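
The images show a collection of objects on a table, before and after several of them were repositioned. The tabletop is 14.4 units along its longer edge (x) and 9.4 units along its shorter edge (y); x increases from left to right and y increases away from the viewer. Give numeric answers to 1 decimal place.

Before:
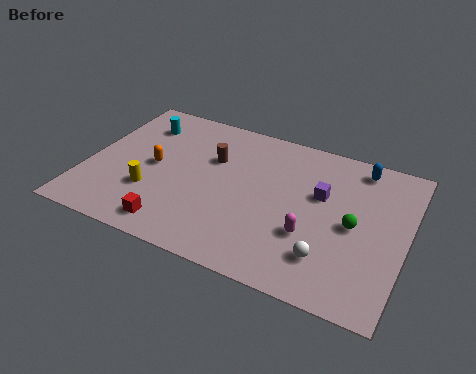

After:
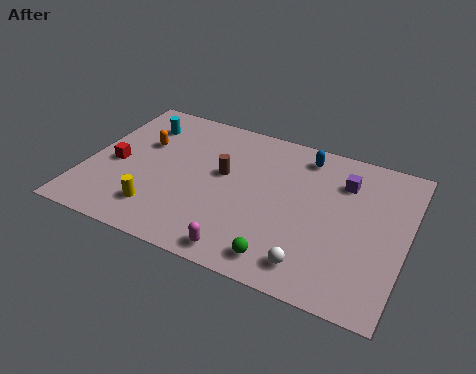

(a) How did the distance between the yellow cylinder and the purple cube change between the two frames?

+1.4

They were about 7.9 units apart before and 9.3 after — 1.4 units further apart.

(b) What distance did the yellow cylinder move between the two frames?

1.1

The yellow cylinder moved from about (3.1, 3.0) to (3.6, 2.0), a distance of √(0.5² + 1.0²) ≈ 1.1.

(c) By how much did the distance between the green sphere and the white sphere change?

-1.2

Before: roughly 2.5 units apart; after: 1.3. That's 1.2 units closer together.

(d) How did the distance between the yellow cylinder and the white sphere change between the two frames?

-1.1

They were about 8.1 units apart before and 7.0 after — 1.1 units closer together.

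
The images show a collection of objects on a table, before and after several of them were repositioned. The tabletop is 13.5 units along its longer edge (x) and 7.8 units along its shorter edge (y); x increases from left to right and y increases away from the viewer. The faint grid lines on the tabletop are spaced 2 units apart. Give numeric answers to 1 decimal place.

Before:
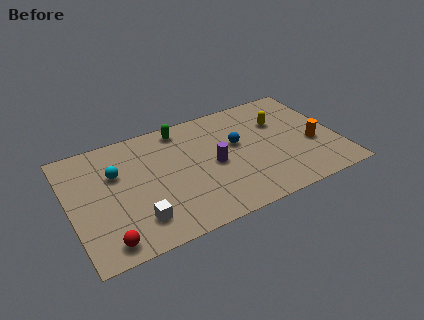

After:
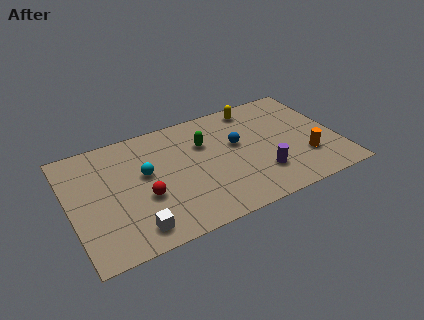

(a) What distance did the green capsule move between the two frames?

1.8

The green capsule moved from about (5.9, 6.8) to (6.9, 5.3), a distance of √(1.0² + 1.5²) ≈ 1.8.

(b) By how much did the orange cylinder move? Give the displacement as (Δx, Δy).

(-0.5, -0.8)

The orange cylinder was at about (12.2, 3.1) and moved to about (11.7, 2.3).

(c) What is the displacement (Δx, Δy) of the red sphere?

(2.1, 2.0)

The red sphere started near (1.5, 1.0) and ended near (3.6, 3.0).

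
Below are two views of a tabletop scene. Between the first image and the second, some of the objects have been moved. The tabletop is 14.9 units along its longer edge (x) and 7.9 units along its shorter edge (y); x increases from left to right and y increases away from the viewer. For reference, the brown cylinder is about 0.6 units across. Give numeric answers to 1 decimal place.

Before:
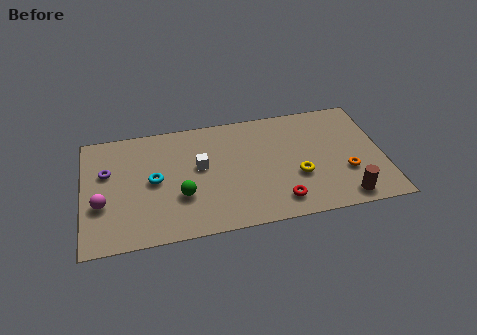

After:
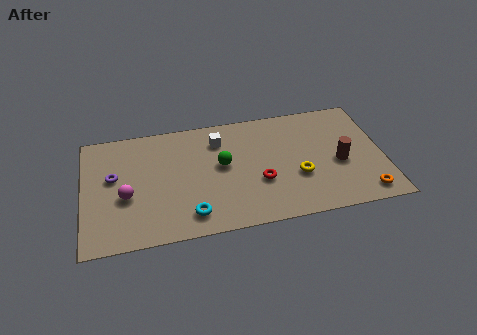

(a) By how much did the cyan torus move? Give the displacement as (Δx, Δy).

(1.7, -2.6)

The cyan torus was at about (3.5, 4.0) and moved to about (5.2, 1.4).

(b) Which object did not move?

the yellow torus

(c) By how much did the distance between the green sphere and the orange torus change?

-0.6

The distance was about 8.2 in the first image and 7.6 in the second, so they moved 0.6 units closer together.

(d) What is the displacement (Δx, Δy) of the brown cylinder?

(-0.1, 2.4)

The brown cylinder was at about (12.8, 1.0) and moved to about (12.7, 3.4).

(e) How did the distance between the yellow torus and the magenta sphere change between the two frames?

-1.2

They were about 9.7 units apart before and 8.5 after — 1.2 units closer together.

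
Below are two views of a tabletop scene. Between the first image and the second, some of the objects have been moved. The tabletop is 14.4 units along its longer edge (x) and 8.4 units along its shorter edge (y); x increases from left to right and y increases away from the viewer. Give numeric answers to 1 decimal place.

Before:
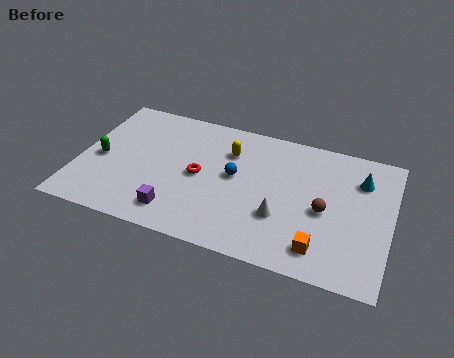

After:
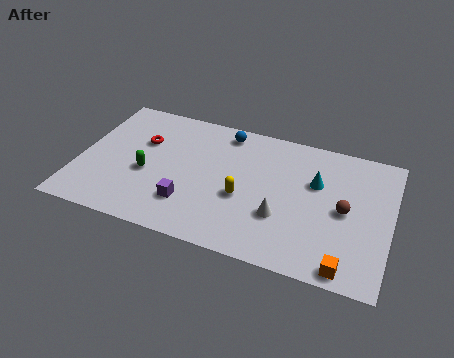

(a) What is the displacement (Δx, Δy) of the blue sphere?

(-0.7, 2.7)

The blue sphere was at about (7.2, 4.6) and moved to about (6.5, 7.3).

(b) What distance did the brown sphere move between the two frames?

0.9

From (11.4, 3.8) to (12.3, 4.1), the brown sphere covered √(0.9² + 0.3²) ≈ 0.9 units.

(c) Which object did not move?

the white cone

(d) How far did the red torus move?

3.1

From (5.6, 4.1) to (2.8, 5.5), the red torus covered √(2.8² + 1.4²) ≈ 3.1 units.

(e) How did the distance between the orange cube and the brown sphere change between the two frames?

+1.0

They were about 2.3 units apart before and 3.3 after — 1.0 units further apart.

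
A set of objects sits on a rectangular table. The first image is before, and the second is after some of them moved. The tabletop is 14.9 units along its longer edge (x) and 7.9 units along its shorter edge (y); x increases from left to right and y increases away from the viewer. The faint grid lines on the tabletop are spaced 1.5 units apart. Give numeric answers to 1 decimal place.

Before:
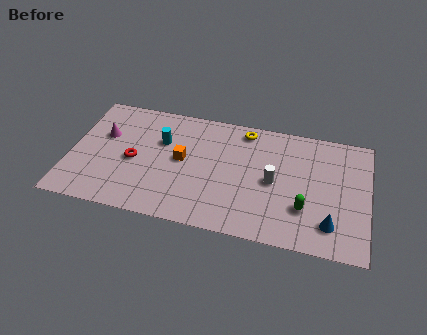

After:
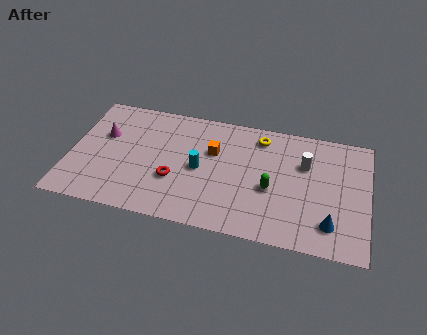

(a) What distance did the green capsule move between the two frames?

1.9

The green capsule moved from about (11.8, 2.4) to (10.1, 3.3), a distance of √(1.7² + 0.9²) ≈ 1.9.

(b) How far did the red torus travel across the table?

2.2

The red torus moved from about (3.2, 3.6) to (5.3, 2.8), a distance of √(2.1² + 0.8²) ≈ 2.2.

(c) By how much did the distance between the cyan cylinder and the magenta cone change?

+2.1

The distance was about 2.9 in the first image and 5.0 in the second, so they moved 2.1 units further apart.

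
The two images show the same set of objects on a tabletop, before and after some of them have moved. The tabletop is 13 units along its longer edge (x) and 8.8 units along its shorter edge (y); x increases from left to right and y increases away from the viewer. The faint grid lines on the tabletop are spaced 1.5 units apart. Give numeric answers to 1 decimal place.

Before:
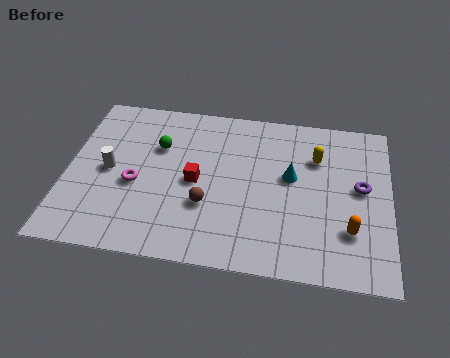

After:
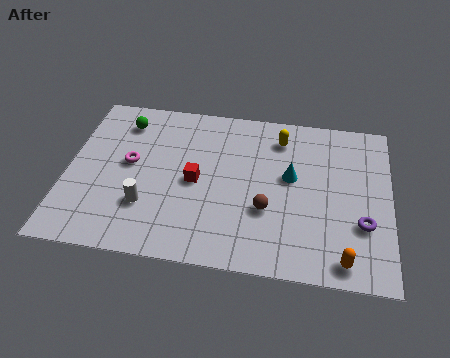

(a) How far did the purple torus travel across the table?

1.9

The purple torus was near (11.8, 4.8) before and (11.9, 2.9) after, so it travelled √(0.1² + 1.9²) ≈ 1.9 units.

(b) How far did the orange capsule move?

1.5

The orange capsule was near (11.4, 2.5) before and (11.2, 1.0) after, so it travelled √(0.2² + 1.5²) ≈ 1.5 units.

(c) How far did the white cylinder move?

2.3

The white cylinder moved from about (1.7, 4.3) to (3.3, 2.6), a distance of √(1.6² + 1.7²) ≈ 2.3.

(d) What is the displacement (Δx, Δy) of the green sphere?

(-1.5, 1.2)

The green sphere started near (3.6, 5.9) and ended near (2.1, 7.1).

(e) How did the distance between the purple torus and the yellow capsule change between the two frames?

+3.1

Before: roughly 2.3 units apart; after: 5.4. That's 3.1 units further apart.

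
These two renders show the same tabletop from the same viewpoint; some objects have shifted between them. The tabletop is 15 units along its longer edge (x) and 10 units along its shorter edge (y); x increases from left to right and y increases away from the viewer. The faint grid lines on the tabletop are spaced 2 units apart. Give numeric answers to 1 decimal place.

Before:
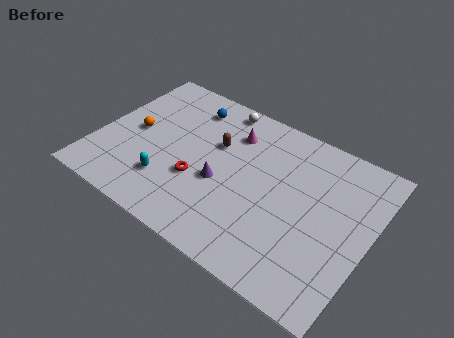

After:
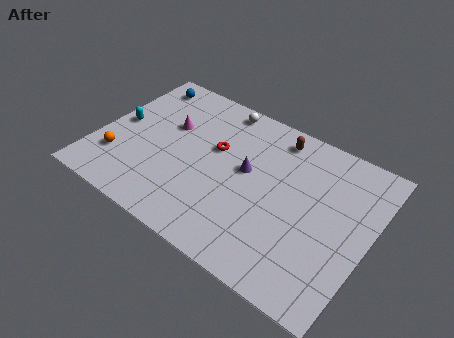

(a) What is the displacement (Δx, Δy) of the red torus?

(0.5, 2.5)

From the two frames, the red torus sits at roughly (5.8, 3.6) before and (6.3, 6.1) after.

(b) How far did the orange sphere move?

2.4

The orange sphere was near (1.9, 5.0) before and (1.4, 2.7) after, so it travelled √(0.5² + 2.3²) ≈ 2.4 units.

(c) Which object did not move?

the white sphere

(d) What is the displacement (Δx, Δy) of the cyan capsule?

(-3.3, 2.5)

The cyan capsule started near (4.3, 2.6) and ended near (1.0, 5.1).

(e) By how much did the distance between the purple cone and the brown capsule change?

+0.8

The distance was about 2.4 in the first image and 3.2 in the second, so they moved 0.8 units further apart.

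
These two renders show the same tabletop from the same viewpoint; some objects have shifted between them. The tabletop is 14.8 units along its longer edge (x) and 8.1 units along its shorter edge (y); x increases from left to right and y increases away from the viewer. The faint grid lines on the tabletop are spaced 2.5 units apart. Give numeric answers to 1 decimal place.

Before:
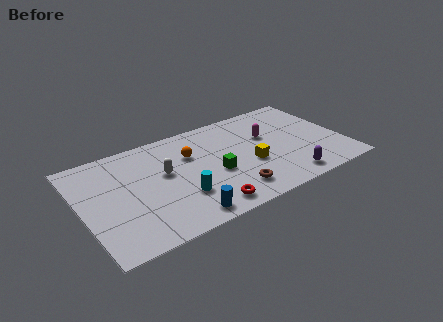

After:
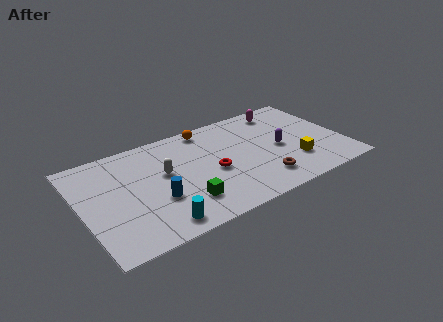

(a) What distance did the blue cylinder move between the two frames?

2.2

The blue cylinder was near (5.2, 1.0) before and (4.0, 2.9) after, so it travelled √(1.2² + 1.9²) ≈ 2.2 units.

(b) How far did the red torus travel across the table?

2.6

The red torus moved from about (6.5, 1.1) to (7.3, 3.6), a distance of √(0.8² + 2.5²) ≈ 2.6.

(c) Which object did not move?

the white capsule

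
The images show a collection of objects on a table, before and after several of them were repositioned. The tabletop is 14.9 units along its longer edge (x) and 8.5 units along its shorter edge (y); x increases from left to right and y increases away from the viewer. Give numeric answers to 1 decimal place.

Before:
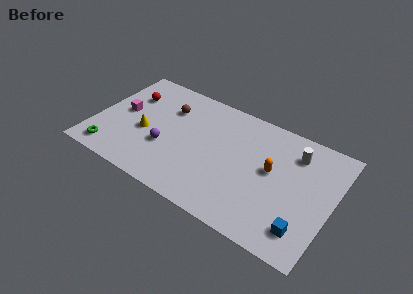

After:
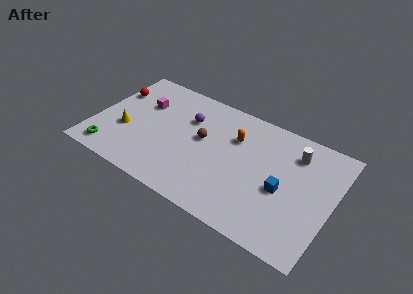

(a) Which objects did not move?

the green torus and the white cylinder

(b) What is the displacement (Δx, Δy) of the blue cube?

(-1.6, 2.0)

The blue cube was at about (13.5, 1.7) and moved to about (11.9, 3.7).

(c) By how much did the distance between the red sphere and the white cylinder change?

+1.0

The distance was about 10.5 in the first image and 11.5 in the second, so they moved 1.0 units further apart.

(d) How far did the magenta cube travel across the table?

1.6

From (1.6, 4.5) to (2.7, 5.7), the magenta cube covered √(1.1² + 1.2²) ≈ 1.6 units.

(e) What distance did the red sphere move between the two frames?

1.0

From (1.8, 6.0) to (0.8, 5.9), the red sphere covered √(1.0² + 0.1²) ≈ 1.0 units.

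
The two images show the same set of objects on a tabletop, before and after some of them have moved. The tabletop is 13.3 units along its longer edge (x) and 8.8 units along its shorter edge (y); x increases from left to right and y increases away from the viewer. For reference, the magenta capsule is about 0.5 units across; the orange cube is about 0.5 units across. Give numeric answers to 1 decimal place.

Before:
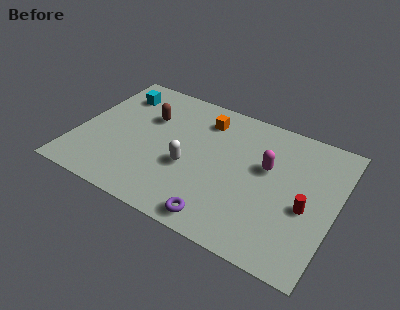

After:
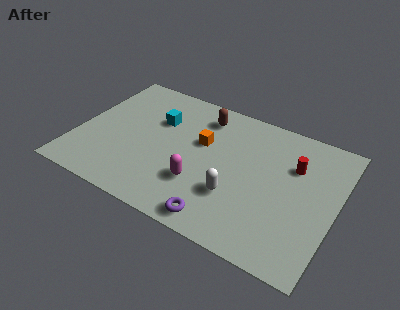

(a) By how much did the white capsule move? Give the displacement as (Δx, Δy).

(2.5, -0.7)

From the two frames, the white capsule sits at roughly (5.9, 3.5) before and (8.4, 2.8) after.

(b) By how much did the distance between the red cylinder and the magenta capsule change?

+2.8

Before: roughly 2.7 units apart; after: 5.5. That's 2.8 units further apart.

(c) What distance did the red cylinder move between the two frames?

2.5

The red cylinder moved from about (11.9, 3.7) to (11.0, 6.0), a distance of √(0.9² + 2.3²) ≈ 2.5.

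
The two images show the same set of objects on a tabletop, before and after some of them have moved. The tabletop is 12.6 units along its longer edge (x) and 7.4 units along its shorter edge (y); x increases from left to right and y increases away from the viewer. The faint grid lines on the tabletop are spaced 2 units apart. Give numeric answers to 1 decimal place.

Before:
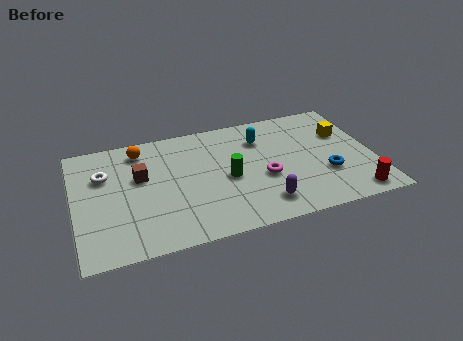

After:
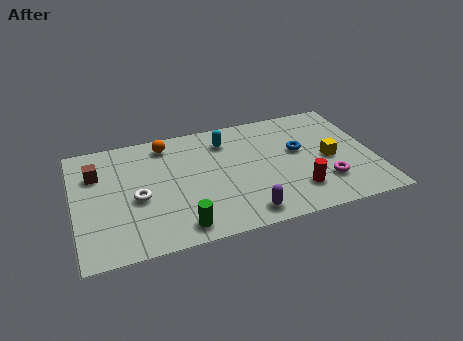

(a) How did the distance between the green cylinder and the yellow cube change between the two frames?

+1.6

They were about 5.3 units apart before and 6.9 after — 1.6 units further apart.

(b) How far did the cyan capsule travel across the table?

1.5

The cyan capsule was near (8.0, 5.5) before and (6.5, 5.8) after, so it travelled √(1.5² + 0.3²) ≈ 1.5 units.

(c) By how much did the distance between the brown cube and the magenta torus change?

+4.6

Before: roughly 5.3 units apart; after: 9.9. That's 4.6 units further apart.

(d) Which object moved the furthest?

the green cylinder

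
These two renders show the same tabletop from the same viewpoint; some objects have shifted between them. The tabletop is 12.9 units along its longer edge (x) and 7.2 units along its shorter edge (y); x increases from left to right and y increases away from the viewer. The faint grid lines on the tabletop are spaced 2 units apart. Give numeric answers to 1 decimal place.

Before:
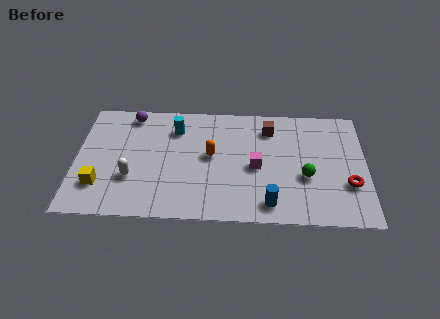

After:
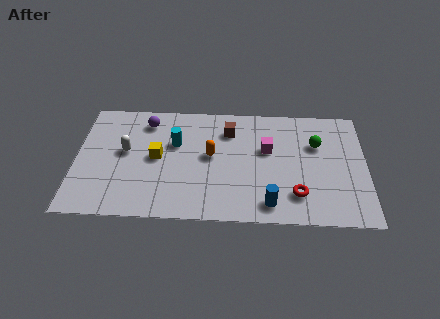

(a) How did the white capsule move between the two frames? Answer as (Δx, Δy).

(-0.3, 1.6)

The white capsule started near (2.5, 2.4) and ended near (2.2, 4.0).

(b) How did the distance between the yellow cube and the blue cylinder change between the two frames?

-1.9

They were about 7.5 units apart before and 5.6 after — 1.9 units closer together.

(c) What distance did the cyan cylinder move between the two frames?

0.9

The cyan cylinder moved from about (4.4, 5.5) to (4.4, 4.6), a distance of √(0.0² + 0.9²) ≈ 0.9.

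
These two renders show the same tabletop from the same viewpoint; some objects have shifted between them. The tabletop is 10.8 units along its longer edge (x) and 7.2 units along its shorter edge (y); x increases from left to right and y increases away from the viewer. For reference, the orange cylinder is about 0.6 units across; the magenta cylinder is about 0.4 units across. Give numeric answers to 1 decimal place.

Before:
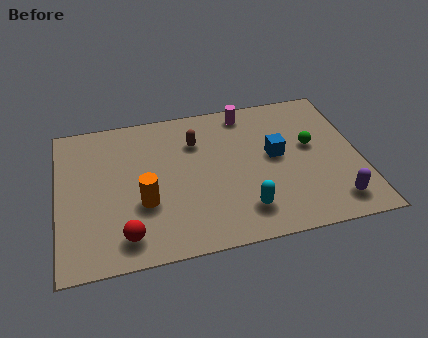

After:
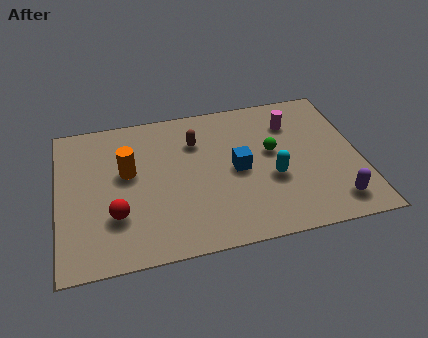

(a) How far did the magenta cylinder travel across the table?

1.8

The magenta cylinder was near (6.9, 6.3) before and (8.5, 5.4) after, so it travelled √(1.6² + 0.9²) ≈ 1.8 units.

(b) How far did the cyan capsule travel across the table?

1.7

From (6.5, 1.5) to (7.6, 2.8), the cyan capsule covered √(1.1² + 1.3²) ≈ 1.7 units.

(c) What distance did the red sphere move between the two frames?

1.0

From (2.3, 1.2) to (2.0, 2.2), the red sphere covered √(0.3² + 1.0²) ≈ 1.0 units.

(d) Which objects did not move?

the purple capsule and the brown capsule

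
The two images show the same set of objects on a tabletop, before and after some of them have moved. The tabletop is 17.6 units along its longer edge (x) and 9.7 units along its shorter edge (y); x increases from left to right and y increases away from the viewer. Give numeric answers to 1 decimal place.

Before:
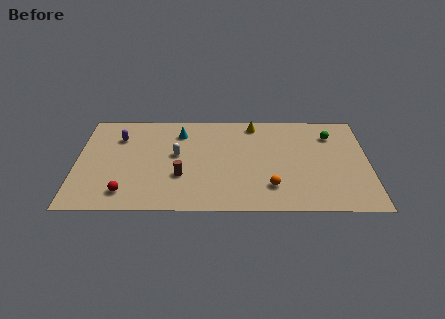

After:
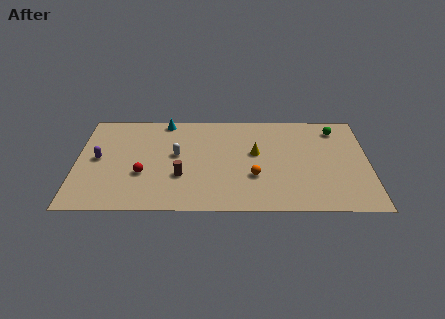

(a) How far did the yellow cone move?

2.9

From (10.7, 8.5) to (10.8, 5.6), the yellow cone covered √(0.1² + 2.9²) ≈ 2.9 units.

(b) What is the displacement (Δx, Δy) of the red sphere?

(1.0, 1.8)

The red sphere was at about (3.0, 1.7) and moved to about (4.0, 3.5).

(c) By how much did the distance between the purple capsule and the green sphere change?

+1.8

Before: roughly 12.9 units apart; after: 14.7. That's 1.8 units further apart.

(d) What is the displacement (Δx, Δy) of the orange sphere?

(-1.0, 1.0)

The orange sphere was at about (11.7, 2.3) and moved to about (10.7, 3.3).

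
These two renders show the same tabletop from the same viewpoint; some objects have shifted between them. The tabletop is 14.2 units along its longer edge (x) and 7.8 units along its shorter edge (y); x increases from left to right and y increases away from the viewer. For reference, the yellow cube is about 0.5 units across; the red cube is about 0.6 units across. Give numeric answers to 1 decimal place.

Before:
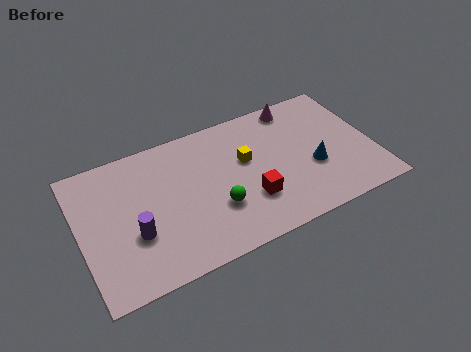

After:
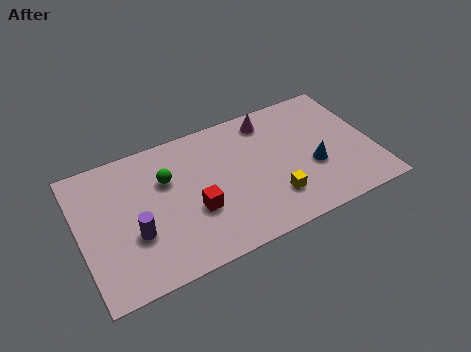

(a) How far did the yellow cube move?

2.9

The yellow cube was near (8.1, 4.7) before and (9.1, 2.0) after, so it travelled √(1.0² + 2.7²) ≈ 2.9 units.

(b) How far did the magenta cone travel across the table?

1.4

The magenta cone moved from about (10.9, 6.9) to (9.5, 6.6), a distance of √(1.4² + 0.3²) ≈ 1.4.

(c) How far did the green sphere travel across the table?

3.3

The green sphere was near (6.4, 2.6) before and (4.3, 5.2) after, so it travelled √(2.1² + 2.6²) ≈ 3.3 units.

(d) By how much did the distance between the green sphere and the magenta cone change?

-0.8

They were about 6.2 units apart before and 5.4 after — 0.8 units closer together.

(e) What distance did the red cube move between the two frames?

2.6

The red cube moved from about (8.0, 2.4) to (5.4, 2.9), a distance of √(2.6² + 0.5²) ≈ 2.6.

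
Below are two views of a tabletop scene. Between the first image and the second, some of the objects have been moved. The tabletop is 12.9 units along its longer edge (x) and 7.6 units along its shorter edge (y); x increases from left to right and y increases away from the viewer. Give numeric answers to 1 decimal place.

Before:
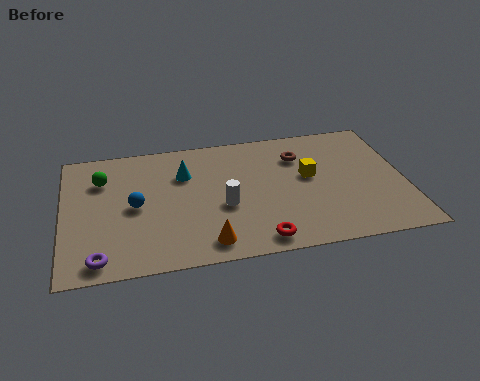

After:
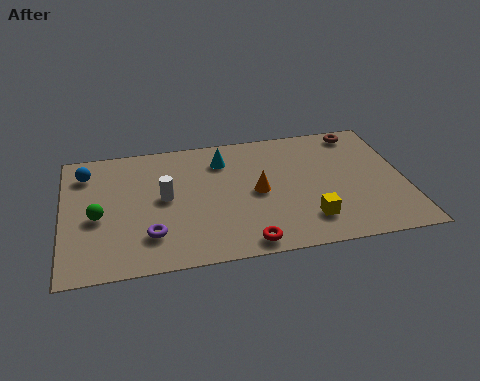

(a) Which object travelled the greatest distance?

the orange cone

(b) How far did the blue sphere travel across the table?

2.9

The blue sphere was near (2.7, 3.7) before and (0.9, 6.0) after, so it travelled √(1.8² + 2.3²) ≈ 2.9 units.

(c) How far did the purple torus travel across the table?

2.1

The purple torus moved from about (1.3, 0.9) to (3.2, 1.9), a distance of √(1.9² + 1.0²) ≈ 2.1.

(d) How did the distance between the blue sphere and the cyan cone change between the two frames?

+2.7

The distance was about 2.5 in the first image and 5.2 in the second, so they moved 2.7 units further apart.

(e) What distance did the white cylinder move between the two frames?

2.4

The white cylinder moved from about (6.0, 3.1) to (3.8, 4.0), a distance of √(2.2² + 0.9²) ≈ 2.4.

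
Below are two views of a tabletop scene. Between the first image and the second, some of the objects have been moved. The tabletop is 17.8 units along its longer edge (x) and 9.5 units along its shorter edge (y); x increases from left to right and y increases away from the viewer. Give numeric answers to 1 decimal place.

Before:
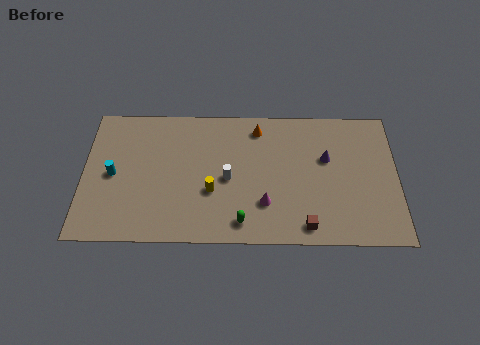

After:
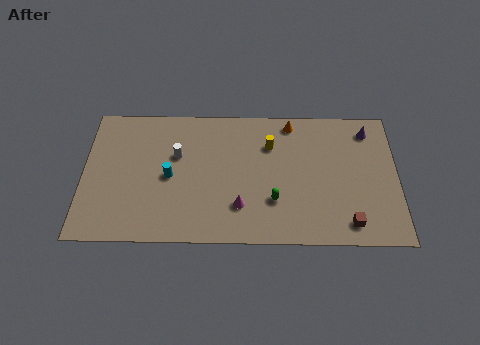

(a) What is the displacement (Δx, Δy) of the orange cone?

(1.9, 0.4)

The orange cone was at about (9.9, 8.0) and moved to about (11.8, 8.4).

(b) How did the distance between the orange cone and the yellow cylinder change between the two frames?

-3.2

Before: roughly 5.2 units apart; after: 2.0. That's 3.2 units closer together.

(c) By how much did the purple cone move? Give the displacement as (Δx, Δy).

(2.4, 2.0)

The purple cone started near (13.8, 5.9) and ended near (16.2, 7.9).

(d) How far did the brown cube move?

2.4

From (12.6, 1.2) to (15.0, 1.4), the brown cube covered √(2.4² + 0.2²) ≈ 2.4 units.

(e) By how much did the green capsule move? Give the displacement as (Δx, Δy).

(1.8, 1.5)

The green capsule started near (9.0, 1.4) and ended near (10.8, 2.9).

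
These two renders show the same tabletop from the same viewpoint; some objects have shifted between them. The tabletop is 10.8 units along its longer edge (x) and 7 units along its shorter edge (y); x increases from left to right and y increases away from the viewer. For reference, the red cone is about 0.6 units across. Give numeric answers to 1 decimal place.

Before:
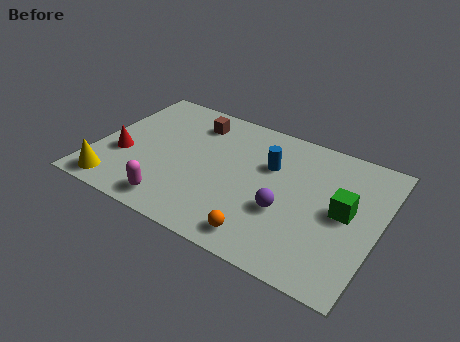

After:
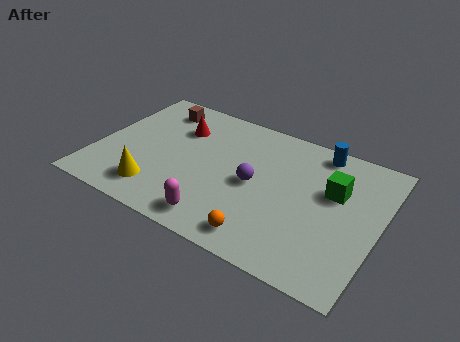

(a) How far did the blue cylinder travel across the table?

2.3

The blue cylinder was near (6.5, 4.6) before and (8.2, 6.2) after, so it travelled √(1.7² + 1.6²) ≈ 2.3 units.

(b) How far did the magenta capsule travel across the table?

1.7

From (3.4, 1.0) to (5.1, 1.0), the magenta capsule covered √(1.7² + 0.0²) ≈ 1.7 units.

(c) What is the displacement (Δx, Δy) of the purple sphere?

(-1.3, 0.8)

The purple sphere started near (7.4, 2.6) and ended near (6.1, 3.4).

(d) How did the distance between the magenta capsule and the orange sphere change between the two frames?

-1.7

The distance was about 3.4 in the first image and 1.7 in the second, so they moved 1.7 units closer together.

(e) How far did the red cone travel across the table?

3.0

From (1.1, 2.6) to (2.9, 5.0), the red cone covered √(1.8² + 2.4²) ≈ 3.0 units.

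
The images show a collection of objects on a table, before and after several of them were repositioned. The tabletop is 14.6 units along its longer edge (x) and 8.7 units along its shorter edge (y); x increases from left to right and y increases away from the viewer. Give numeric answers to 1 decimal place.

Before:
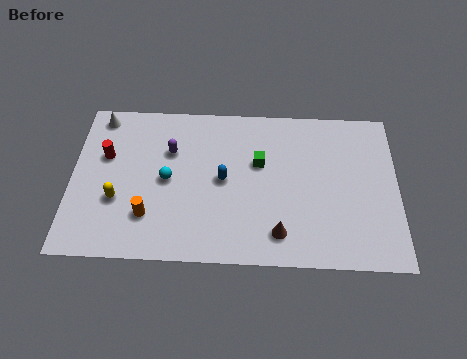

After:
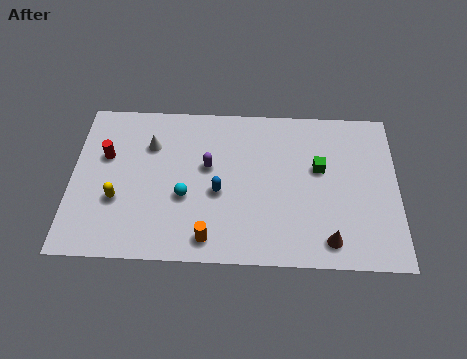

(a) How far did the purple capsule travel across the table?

1.9

The purple capsule was near (4.4, 5.9) before and (6.1, 5.1) after, so it travelled √(1.7² + 0.8²) ≈ 1.9 units.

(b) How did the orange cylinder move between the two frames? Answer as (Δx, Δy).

(2.7, -1.1)

The orange cylinder started near (3.5, 2.3) and ended near (6.2, 1.2).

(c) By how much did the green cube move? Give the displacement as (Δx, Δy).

(2.7, -0.2)

The green cube was at about (8.4, 5.4) and moved to about (11.1, 5.2).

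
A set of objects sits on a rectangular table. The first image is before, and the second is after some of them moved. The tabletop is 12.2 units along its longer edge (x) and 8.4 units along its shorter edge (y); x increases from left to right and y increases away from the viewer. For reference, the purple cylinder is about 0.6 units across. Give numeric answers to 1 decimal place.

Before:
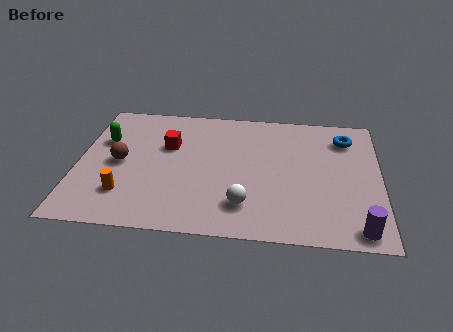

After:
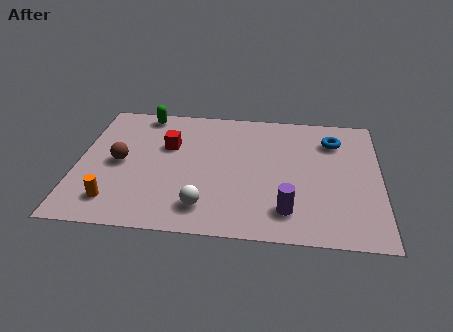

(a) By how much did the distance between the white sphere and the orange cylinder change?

-1.2

They were about 4.8 units apart before and 3.6 after — 1.2 units closer together.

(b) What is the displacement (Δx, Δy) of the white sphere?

(-1.6, -0.3)

The white sphere started near (6.8, 1.9) and ended near (5.2, 1.6).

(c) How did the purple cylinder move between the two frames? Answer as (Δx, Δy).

(-2.8, 0.8)

From the two frames, the purple cylinder sits at roughly (11.3, 0.9) before and (8.5, 1.7) after.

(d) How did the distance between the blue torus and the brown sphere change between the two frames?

-0.5

They were about 9.4 units apart before and 8.9 after — 0.5 units closer together.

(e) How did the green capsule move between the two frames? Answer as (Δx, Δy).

(1.5, 2.0)

From the two frames, the green capsule sits at roughly (1.0, 5.5) before and (2.5, 7.5) after.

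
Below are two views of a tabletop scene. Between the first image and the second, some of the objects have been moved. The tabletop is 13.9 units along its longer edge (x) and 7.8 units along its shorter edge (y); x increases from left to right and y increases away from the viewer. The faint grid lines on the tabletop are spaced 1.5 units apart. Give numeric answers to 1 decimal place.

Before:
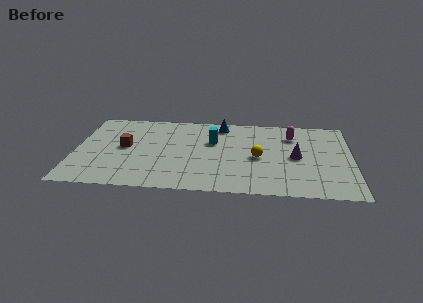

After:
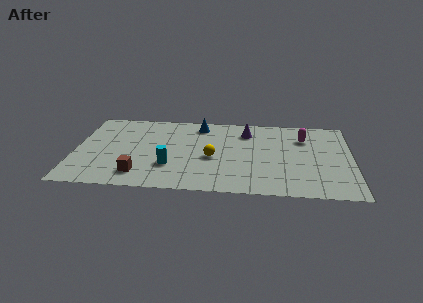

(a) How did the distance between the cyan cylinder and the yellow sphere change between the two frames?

-0.4

The distance was about 2.7 in the first image and 2.3 in the second, so they moved 0.4 units closer together.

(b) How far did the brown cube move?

2.7

From (2.5, 4.1) to (3.3, 1.5), the brown cube covered √(0.8² + 2.6²) ≈ 2.7 units.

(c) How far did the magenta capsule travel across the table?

0.6

From (10.9, 5.9) to (11.5, 5.7), the magenta capsule covered √(0.6² + 0.2²) ≈ 0.6 units.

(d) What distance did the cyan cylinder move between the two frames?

3.3

The cyan cylinder was near (6.9, 5.0) before and (4.8, 2.4) after, so it travelled √(2.1² + 2.6²) ≈ 3.3 units.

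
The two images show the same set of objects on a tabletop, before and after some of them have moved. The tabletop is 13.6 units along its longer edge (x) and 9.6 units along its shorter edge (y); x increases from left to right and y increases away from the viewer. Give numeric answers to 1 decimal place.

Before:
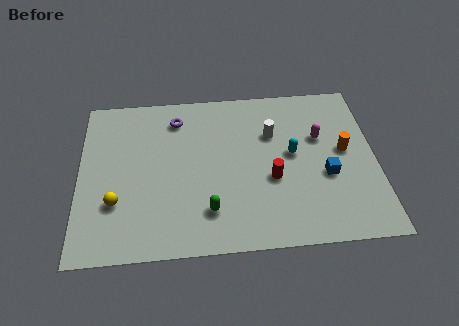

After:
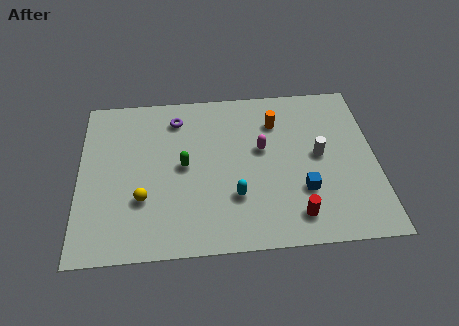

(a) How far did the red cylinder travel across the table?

2.4

From (8.8, 3.8) to (9.8, 1.6), the red cylinder covered √(1.0² + 2.2²) ≈ 2.4 units.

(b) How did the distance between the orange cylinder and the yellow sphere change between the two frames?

-3.3

They were about 10.7 units apart before and 7.4 after — 3.3 units closer together.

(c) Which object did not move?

the purple torus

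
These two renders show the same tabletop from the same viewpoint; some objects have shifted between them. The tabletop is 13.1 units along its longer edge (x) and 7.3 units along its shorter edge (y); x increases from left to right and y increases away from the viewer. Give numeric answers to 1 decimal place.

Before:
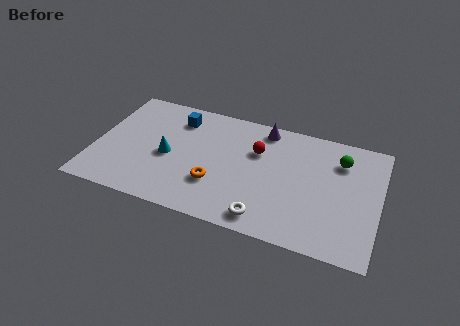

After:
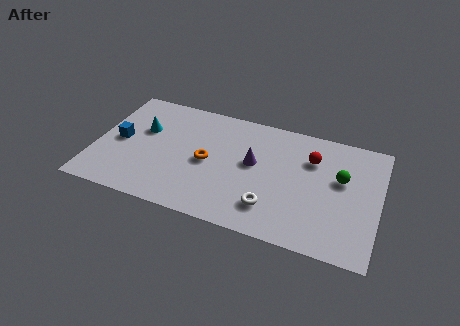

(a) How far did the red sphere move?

2.5

The red sphere moved from about (7.4, 4.9) to (9.9, 5.2), a distance of √(2.5² + 0.3²) ≈ 2.5.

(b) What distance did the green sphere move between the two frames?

1.1

From (11.2, 5.5) to (11.3, 4.4), the green sphere covered √(0.1² + 1.1²) ≈ 1.1 units.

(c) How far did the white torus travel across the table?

0.7

From (8.1, 1.0) to (8.3, 1.7), the white torus covered √(0.2² + 0.7²) ≈ 0.7 units.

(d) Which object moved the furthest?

the blue cube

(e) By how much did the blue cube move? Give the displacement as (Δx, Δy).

(-2.5, -2.2)

The blue cube was at about (3.6, 5.8) and moved to about (1.1, 3.6).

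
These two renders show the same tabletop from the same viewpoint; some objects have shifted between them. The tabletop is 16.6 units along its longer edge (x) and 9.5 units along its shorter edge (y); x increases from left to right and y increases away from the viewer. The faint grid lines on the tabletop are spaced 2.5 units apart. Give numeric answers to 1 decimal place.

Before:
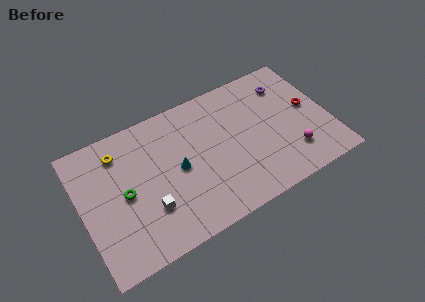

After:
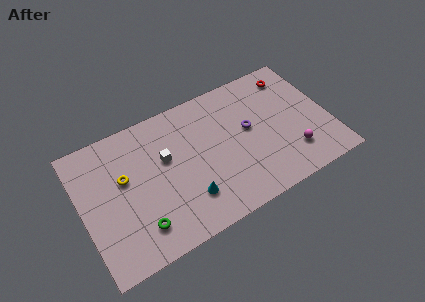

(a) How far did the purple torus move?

3.6

The purple torus moved from about (14.2, 7.4) to (11.3, 5.3), a distance of √(2.9² + 2.1²) ≈ 3.6.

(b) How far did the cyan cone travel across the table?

2.3

From (6.4, 4.7) to (6.7, 2.4), the cyan cone covered √(0.3² + 2.3²) ≈ 2.3 units.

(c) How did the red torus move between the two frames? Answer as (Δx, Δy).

(-0.7, 2.8)

The red torus was at about (15.4, 5.1) and moved to about (14.7, 7.9).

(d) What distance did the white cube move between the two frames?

3.3

From (4.2, 2.9) to (5.7, 5.8), the white cube covered √(1.5² + 2.9²) ≈ 3.3 units.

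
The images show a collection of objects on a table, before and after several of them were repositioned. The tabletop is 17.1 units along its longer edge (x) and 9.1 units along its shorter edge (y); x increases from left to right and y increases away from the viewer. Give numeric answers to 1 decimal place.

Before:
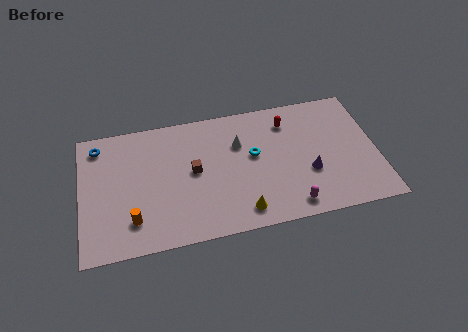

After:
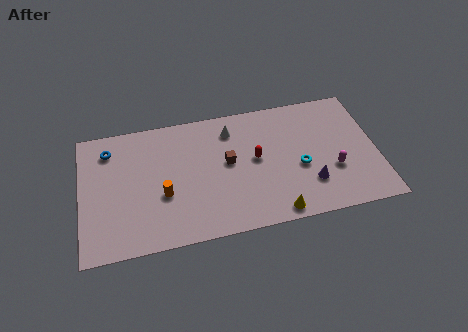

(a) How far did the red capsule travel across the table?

3.0

The red capsule was near (12.1, 7.2) before and (10.1, 4.9) after, so it travelled √(2.0² + 2.3²) ≈ 3.0 units.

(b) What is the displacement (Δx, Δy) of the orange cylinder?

(1.8, 1.4)

The orange cylinder started near (2.9, 2.1) and ended near (4.7, 3.5).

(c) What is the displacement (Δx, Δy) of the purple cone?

(0.0, -0.8)

The purple cone was at about (13.1, 3.3) and moved to about (13.1, 2.5).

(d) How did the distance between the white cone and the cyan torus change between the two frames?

+3.9

They were about 1.3 units apart before and 5.2 after — 3.9 units further apart.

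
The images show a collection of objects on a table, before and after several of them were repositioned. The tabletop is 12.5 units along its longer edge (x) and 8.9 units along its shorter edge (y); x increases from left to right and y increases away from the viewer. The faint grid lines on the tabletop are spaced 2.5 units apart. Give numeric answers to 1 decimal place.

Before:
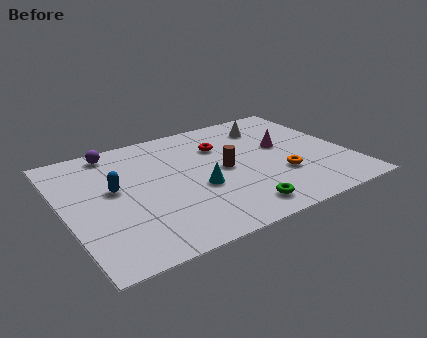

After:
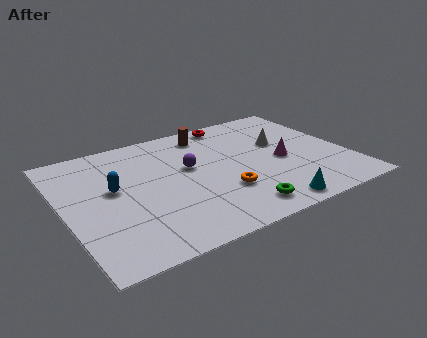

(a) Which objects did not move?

the blue capsule and the green torus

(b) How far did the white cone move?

1.6

From (9.5, 7.0) to (9.8, 5.4), the white cone covered √(0.3² + 1.6²) ≈ 1.6 units.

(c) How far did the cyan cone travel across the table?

3.7

The cyan cone was near (5.7, 3.5) before and (8.4, 0.9) after, so it travelled √(2.7² + 2.6²) ≈ 3.7 units.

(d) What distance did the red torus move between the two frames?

1.9

From (7.2, 6.3) to (8.0, 8.0), the red torus covered √(0.8² + 1.7²) ≈ 1.9 units.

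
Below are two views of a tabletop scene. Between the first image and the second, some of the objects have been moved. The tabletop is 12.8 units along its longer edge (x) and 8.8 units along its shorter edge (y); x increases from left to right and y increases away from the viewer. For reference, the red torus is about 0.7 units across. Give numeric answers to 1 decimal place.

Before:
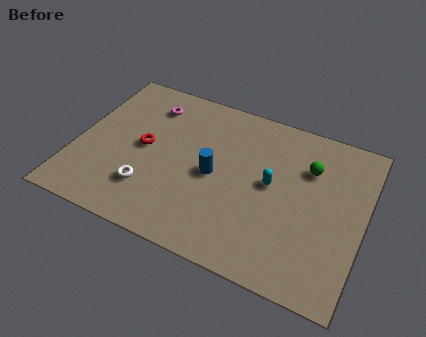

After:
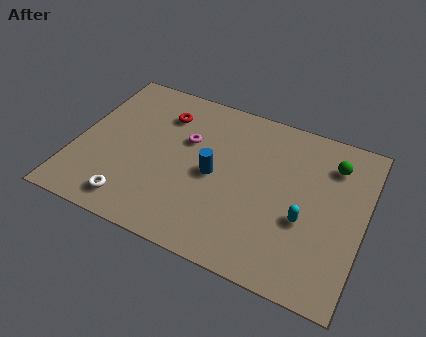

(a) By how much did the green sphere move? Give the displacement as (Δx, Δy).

(1.0, 0.6)

The green sphere was at about (10.2, 6.2) and moved to about (11.2, 6.8).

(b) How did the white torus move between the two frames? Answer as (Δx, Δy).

(-0.6, -1.0)

From the two frames, the white torus sits at roughly (3.5, 2.3) before and (2.9, 1.3) after.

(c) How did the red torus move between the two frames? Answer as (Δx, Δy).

(0.6, 2.2)

The red torus was at about (3.0, 4.5) and moved to about (3.6, 6.7).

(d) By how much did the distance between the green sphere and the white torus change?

+2.2

Before: roughly 7.8 units apart; after: 10.0. That's 2.2 units further apart.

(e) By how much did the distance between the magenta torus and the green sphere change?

-0.8

They were about 7.3 units apart before and 6.5 after — 0.8 units closer together.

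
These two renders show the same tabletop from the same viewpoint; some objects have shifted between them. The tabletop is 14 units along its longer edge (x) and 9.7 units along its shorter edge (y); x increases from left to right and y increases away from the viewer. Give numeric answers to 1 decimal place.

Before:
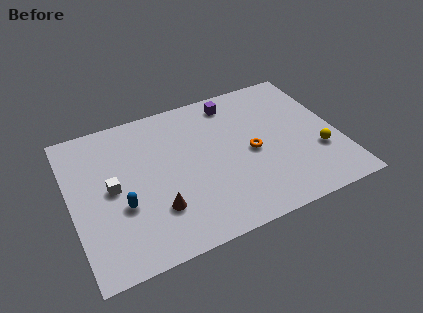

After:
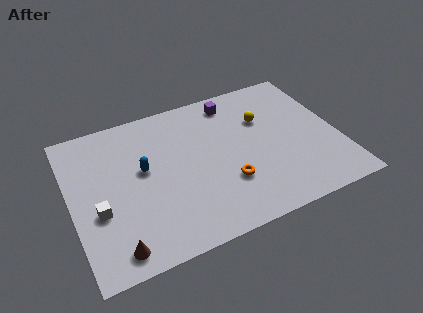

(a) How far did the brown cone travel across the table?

2.7

The brown cone was near (4.2, 2.7) before and (1.9, 1.2) after, so it travelled √(2.3² + 1.5²) ≈ 2.7 units.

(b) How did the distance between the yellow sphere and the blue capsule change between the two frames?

-3.7

The distance was about 10.3 in the first image and 6.6 in the second, so they moved 3.7 units closer together.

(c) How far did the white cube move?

1.4

From (2.1, 4.9) to (1.3, 3.7), the white cube covered √(0.8² + 1.2²) ≈ 1.4 units.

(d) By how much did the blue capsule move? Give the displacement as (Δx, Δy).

(1.3, 1.9)

From the two frames, the blue capsule sits at roughly (2.5, 3.6) before and (3.8, 5.5) after.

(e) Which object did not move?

the purple cube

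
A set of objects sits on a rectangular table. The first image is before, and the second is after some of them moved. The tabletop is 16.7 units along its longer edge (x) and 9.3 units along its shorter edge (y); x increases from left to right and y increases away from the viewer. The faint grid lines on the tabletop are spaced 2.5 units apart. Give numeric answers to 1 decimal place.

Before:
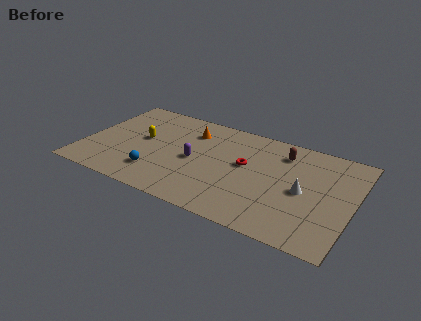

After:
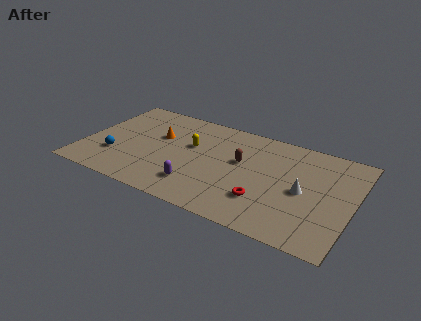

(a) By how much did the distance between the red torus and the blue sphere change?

+3.3

They were about 6.1 units apart before and 9.4 after — 3.3 units further apart.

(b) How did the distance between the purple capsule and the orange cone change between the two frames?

+2.0

Before: roughly 2.8 units apart; after: 4.8. That's 2.0 units further apart.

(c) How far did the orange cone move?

2.3

The orange cone moved from about (6.3, 7.1) to (4.4, 5.8), a distance of √(1.9² + 1.3²) ≈ 2.3.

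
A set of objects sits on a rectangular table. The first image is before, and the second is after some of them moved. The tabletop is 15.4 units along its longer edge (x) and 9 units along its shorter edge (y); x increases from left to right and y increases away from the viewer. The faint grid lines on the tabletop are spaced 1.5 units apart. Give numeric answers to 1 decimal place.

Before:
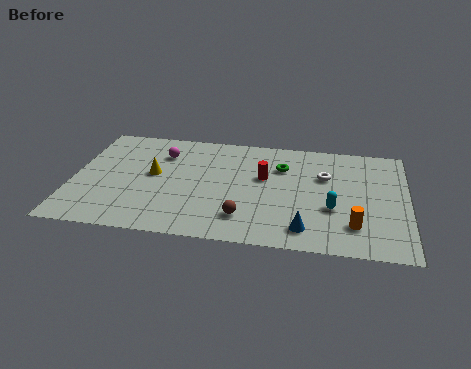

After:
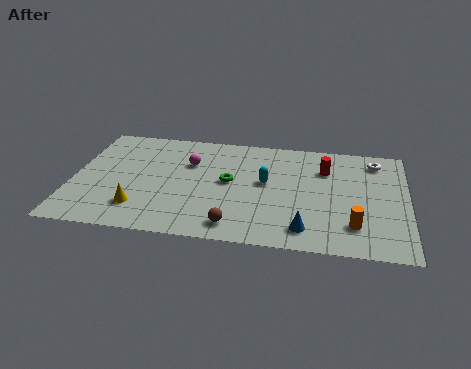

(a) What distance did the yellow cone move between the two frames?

2.8

From (3.7, 4.9) to (3.2, 2.1), the yellow cone covered √(0.5² + 2.8²) ≈ 2.8 units.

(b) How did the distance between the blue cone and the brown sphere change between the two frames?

+0.4

The distance was about 2.8 in the first image and 3.2 in the second, so they moved 0.4 units further apart.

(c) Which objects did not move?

the blue cone and the orange cylinder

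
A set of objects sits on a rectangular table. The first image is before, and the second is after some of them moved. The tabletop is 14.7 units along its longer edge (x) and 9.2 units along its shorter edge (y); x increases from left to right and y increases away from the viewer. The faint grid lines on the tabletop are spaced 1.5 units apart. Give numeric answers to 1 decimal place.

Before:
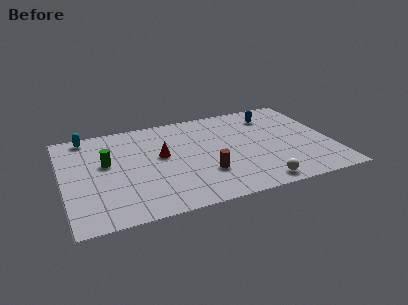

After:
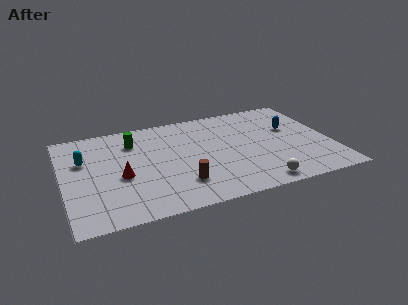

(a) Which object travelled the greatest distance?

the red cone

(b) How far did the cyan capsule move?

2.3

The cyan capsule moved from about (1.5, 8.3) to (1.2, 6.0), a distance of √(0.3² + 2.3²) ≈ 2.3.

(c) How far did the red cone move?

2.6

The red cone moved from about (5.4, 5.2) to (3.1, 3.9), a distance of √(2.3² + 1.3²) ≈ 2.6.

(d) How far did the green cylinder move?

2.3

From (2.4, 5.4) to (4.0, 7.0), the green cylinder covered √(1.6² + 1.6²) ≈ 2.3 units.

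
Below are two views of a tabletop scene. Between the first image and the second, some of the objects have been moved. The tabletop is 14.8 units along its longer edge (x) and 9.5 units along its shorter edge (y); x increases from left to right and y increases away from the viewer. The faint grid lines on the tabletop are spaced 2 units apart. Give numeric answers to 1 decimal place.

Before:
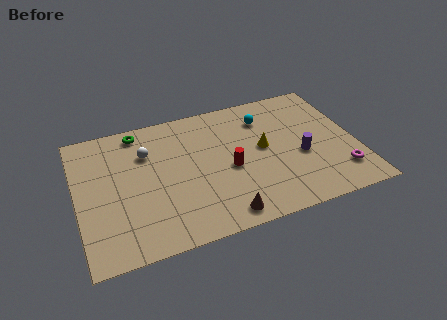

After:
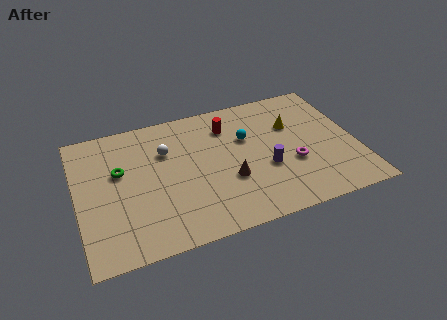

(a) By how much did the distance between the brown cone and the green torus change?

-2.1

The distance was about 8.2 in the first image and 6.1 in the second, so they moved 2.1 units closer together.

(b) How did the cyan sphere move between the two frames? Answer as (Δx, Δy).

(-1.1, -1.2)

The cyan sphere started near (10.2, 7.3) and ended near (9.1, 6.1).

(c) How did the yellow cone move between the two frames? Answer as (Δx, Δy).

(1.7, 1.2)

From the two frames, the yellow cone sits at roughly (9.9, 5.1) before and (11.6, 6.3) after.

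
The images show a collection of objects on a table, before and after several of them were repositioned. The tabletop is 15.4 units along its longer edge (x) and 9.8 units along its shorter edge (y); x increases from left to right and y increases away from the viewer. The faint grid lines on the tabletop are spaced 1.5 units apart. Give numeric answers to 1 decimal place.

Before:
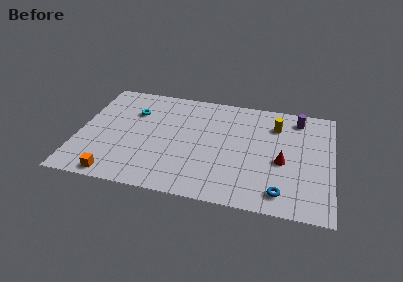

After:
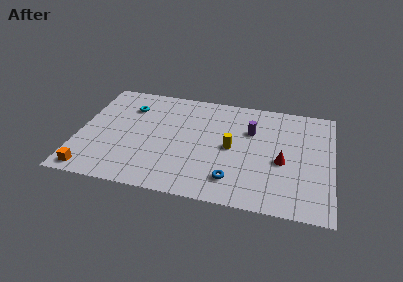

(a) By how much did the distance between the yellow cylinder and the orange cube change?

-2.3

Before: roughly 11.4 units apart; after: 9.1. That's 2.3 units closer together.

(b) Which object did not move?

the red cone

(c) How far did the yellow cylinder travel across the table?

3.7

From (11.9, 7.4) to (9.3, 4.8), the yellow cylinder covered √(2.6² + 2.6²) ≈ 3.7 units.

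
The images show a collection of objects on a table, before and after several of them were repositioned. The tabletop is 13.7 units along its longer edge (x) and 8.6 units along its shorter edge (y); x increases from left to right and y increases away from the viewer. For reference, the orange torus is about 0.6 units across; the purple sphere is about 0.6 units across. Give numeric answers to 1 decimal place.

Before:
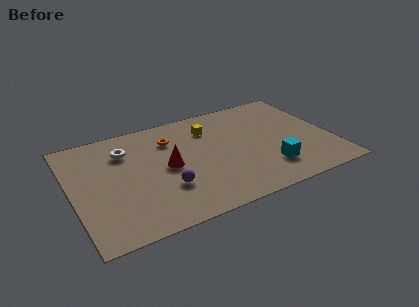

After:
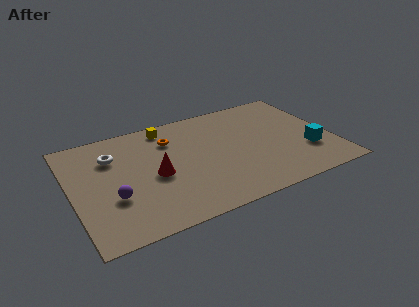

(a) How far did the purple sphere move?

2.7

The purple sphere was near (4.7, 2.7) before and (2.0, 3.0) after, so it travelled √(2.7² + 0.3²) ≈ 2.7 units.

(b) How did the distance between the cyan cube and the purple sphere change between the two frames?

+4.9

Before: roughly 5.4 units apart; after: 10.3. That's 4.9 units further apart.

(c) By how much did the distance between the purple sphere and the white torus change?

-0.9

The distance was about 4.1 in the first image and 3.2 in the second, so they moved 0.9 units closer together.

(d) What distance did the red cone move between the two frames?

0.8

The red cone was near (5.0, 4.3) before and (4.3, 3.9) after, so it travelled √(0.7² + 0.4²) ≈ 0.8 units.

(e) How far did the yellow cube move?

2.4

The yellow cube was near (7.5, 6.5) before and (5.3, 7.5) after, so it travelled √(2.2² + 1.0²) ≈ 2.4 units.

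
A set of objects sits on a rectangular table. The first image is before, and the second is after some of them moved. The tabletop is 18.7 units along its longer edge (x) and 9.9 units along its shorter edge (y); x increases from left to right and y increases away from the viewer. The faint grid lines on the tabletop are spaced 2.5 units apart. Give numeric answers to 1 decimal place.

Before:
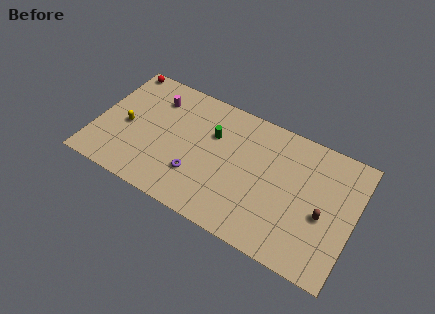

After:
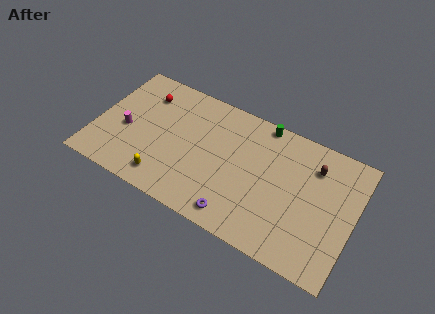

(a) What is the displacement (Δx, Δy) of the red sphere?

(2.1, -1.5)

From the two frames, the red sphere sits at roughly (1.0, 9.1) before and (3.1, 7.6) after.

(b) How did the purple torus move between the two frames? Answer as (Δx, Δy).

(3.2, -1.6)

From the two frames, the purple torus sits at roughly (7.6, 2.9) before and (10.8, 1.3) after.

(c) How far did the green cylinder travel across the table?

4.1

The green cylinder was near (8.3, 6.6) before and (11.6, 9.1) after, so it travelled √(3.3² + 2.5²) ≈ 4.1 units.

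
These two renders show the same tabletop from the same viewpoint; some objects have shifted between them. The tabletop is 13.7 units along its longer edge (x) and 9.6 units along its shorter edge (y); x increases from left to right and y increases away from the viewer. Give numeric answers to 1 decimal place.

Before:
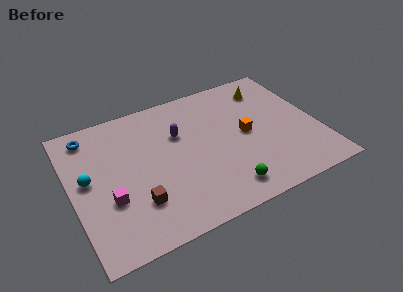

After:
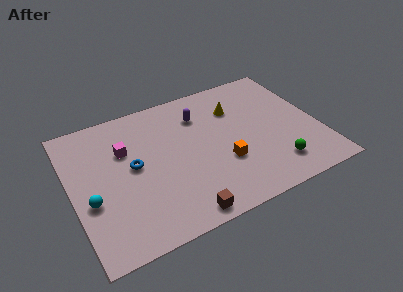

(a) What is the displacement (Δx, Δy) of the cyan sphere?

(0.0, -1.5)

From the two frames, the cyan sphere sits at roughly (0.9, 5.2) before and (0.9, 3.7) after.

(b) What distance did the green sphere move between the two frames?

2.9

From (8.0, 1.5) to (10.9, 1.9), the green sphere covered √(2.9² + 0.4²) ≈ 2.9 units.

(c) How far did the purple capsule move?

1.6

The purple capsule was near (6.1, 6.3) before and (7.4, 7.2) after, so it travelled √(1.3² + 0.9²) ≈ 1.6 units.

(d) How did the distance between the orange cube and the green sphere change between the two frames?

-0.7

The distance was about 3.7 in the first image and 3.0 in the second, so they moved 0.7 units closer together.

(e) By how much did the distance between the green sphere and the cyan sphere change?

+2.2

Before: roughly 8.0 units apart; after: 10.2. That's 2.2 units further apart.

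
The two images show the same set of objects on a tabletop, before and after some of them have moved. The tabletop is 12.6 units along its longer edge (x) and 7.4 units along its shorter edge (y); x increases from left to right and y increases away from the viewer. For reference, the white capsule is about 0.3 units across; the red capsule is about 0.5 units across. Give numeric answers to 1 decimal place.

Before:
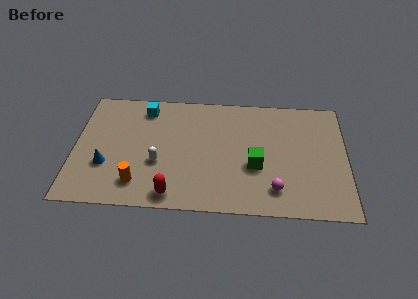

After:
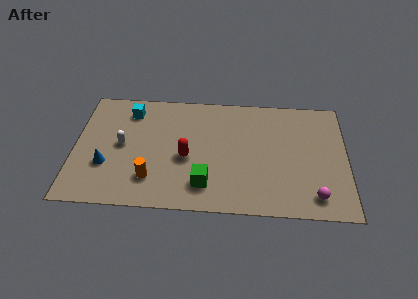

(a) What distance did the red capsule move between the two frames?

2.4

The red capsule moved from about (4.6, 0.9) to (5.2, 3.2), a distance of √(0.6² + 2.3²) ≈ 2.4.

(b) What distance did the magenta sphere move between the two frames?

1.8

The magenta sphere was near (9.3, 1.5) before and (11.1, 1.2) after, so it travelled √(1.8² + 0.3²) ≈ 1.8 units.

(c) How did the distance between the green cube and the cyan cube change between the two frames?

-0.5

They were about 6.2 units apart before and 5.7 after — 0.5 units closer together.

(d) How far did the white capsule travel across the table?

2.0

The white capsule was near (3.9, 2.8) before and (2.2, 3.8) after, so it travelled √(1.7² + 1.0²) ≈ 2.0 units.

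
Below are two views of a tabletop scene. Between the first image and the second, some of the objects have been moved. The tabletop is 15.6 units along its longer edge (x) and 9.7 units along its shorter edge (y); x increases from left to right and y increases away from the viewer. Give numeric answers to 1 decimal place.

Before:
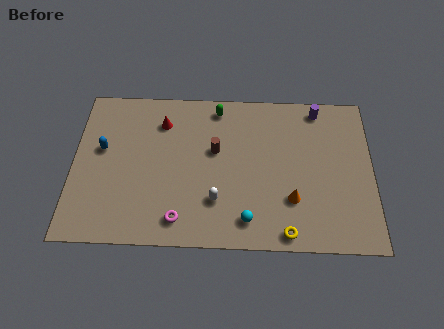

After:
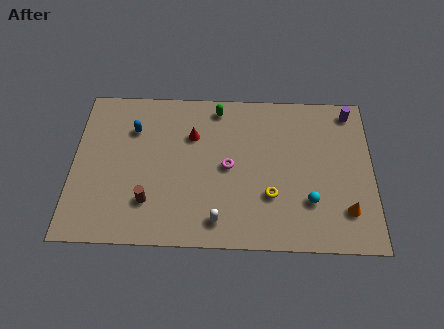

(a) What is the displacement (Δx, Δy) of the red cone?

(1.6, -0.8)

The red cone was at about (4.6, 7.5) and moved to about (6.2, 6.7).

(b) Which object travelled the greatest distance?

the brown cylinder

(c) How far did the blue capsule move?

2.1

The blue capsule was near (1.5, 5.7) before and (3.1, 7.0) after, so it travelled √(1.6² + 1.3²) ≈ 2.1 units.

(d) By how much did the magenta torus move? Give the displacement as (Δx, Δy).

(2.5, 3.3)

The magenta torus was at about (5.6, 1.5) and moved to about (8.1, 4.8).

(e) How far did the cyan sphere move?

3.4

The cyan sphere moved from about (9.1, 1.6) to (12.3, 2.8), a distance of √(3.2² + 1.2²) ≈ 3.4.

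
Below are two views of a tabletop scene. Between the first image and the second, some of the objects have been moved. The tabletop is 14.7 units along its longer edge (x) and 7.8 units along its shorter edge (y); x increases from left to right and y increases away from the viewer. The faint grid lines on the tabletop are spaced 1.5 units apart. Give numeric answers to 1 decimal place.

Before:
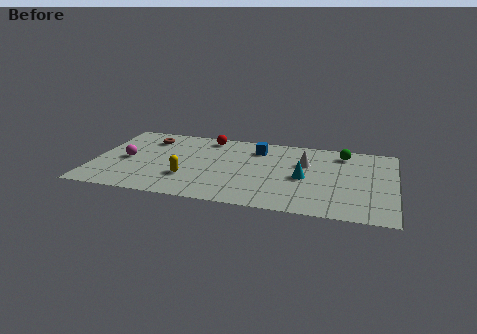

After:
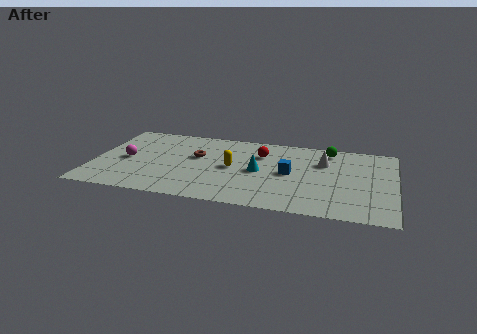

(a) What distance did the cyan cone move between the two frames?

2.2

From (10.3, 3.6) to (8.1, 3.8), the cyan cone covered √(2.2² + 0.2²) ≈ 2.2 units.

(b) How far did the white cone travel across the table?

0.9

From (10.3, 5.1) to (11.2, 5.4), the white cone covered √(0.9² + 0.3²) ≈ 0.9 units.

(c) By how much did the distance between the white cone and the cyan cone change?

+2.0

They were about 1.5 units apart before and 3.5 after — 2.0 units further apart.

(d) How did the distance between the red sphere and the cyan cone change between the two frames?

-4.1

They were about 5.9 units apart before and 1.8 after — 4.1 units closer together.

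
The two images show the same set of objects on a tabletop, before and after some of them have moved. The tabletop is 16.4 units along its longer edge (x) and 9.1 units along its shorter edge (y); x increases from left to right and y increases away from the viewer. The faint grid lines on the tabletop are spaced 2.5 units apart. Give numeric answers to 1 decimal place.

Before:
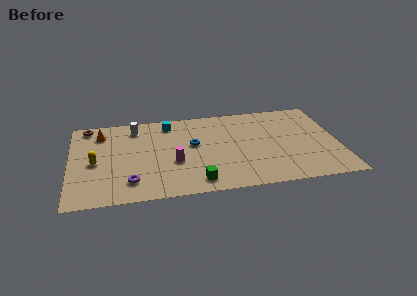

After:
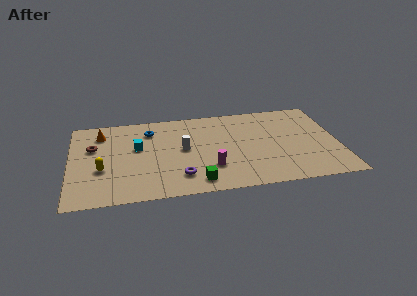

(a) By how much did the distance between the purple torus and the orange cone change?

+1.4

They were about 5.6 units apart before and 7.0 after — 1.4 units further apart.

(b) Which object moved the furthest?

the white cylinder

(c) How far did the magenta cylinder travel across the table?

2.4

The magenta cylinder was near (6.3, 3.5) before and (8.5, 2.6) after, so it travelled √(2.2² + 0.9²) ≈ 2.4 units.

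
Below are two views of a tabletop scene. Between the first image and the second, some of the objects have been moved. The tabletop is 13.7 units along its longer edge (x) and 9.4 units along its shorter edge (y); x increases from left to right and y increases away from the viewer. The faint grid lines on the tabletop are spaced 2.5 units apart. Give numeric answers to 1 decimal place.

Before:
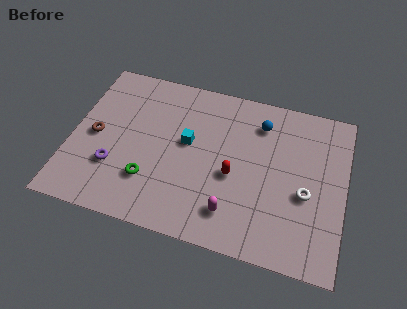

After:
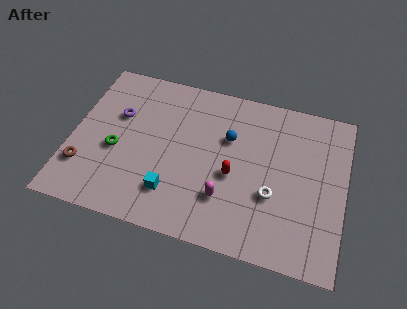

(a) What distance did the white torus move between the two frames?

1.7

The white torus moved from about (11.8, 3.9) to (10.2, 3.4), a distance of √(1.6² + 0.5²) ≈ 1.7.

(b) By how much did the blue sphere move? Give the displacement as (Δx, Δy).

(-1.5, -1.3)

The blue sphere was at about (9.3, 7.4) and moved to about (7.8, 6.1).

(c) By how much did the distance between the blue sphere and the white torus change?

-0.7

The distance was about 4.3 in the first image and 3.6 in the second, so they moved 0.7 units closer together.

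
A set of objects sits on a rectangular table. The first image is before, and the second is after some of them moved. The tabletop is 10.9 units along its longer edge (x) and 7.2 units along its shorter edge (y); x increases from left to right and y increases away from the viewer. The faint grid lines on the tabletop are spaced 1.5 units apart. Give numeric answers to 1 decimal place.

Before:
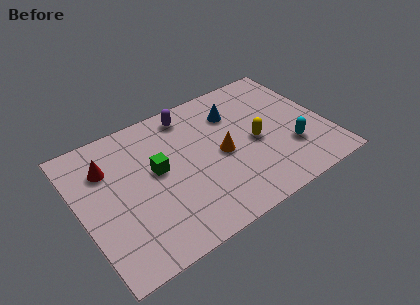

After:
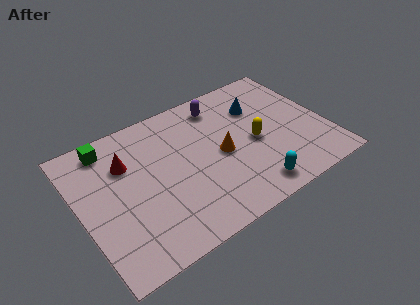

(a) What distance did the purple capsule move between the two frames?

1.4

The purple capsule moved from about (5.2, 6.2) to (6.6, 6.0), a distance of √(1.4² + 0.2²) ≈ 1.4.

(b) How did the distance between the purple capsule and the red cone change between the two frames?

+0.6

They were about 3.9 units apart before and 4.5 after — 0.6 units further apart.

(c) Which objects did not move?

the orange cone and the yellow capsule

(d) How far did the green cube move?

2.8

From (3.4, 4.0) to (1.6, 6.2), the green cube covered √(1.8² + 2.2²) ≈ 2.8 units.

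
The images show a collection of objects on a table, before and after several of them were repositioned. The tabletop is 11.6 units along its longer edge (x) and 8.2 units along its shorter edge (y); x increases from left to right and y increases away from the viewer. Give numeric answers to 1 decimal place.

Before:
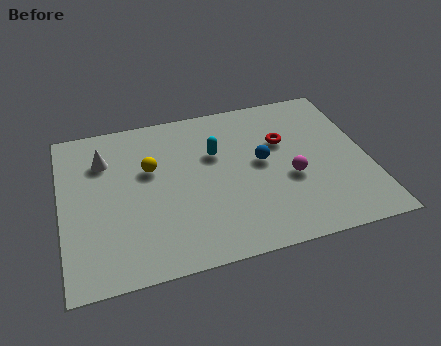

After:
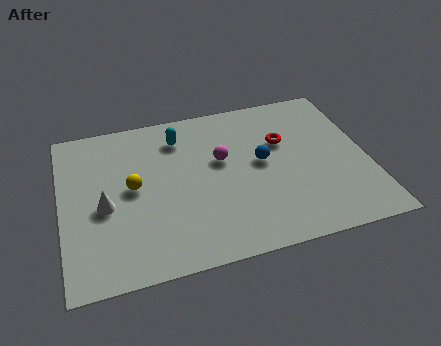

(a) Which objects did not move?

the blue sphere and the red torus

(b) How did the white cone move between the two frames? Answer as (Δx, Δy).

(-0.1, -2.4)

From the two frames, the white cone sits at roughly (1.7, 6.0) before and (1.6, 3.6) after.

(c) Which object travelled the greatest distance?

the magenta sphere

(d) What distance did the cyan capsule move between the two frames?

1.8

From (5.9, 5.3) to (4.6, 6.5), the cyan capsule covered √(1.3² + 1.2²) ≈ 1.8 units.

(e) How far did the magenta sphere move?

3.0

From (8.6, 3.3) to (6.1, 4.9), the magenta sphere covered √(2.5² + 1.6²) ≈ 3.0 units.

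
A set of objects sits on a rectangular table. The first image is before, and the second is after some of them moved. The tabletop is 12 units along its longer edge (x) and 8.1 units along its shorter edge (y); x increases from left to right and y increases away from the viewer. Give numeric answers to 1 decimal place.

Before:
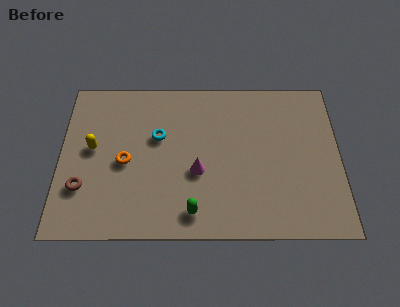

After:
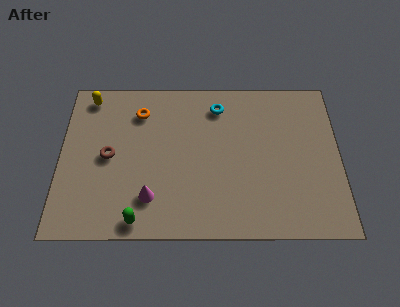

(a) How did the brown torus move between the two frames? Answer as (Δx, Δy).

(1.1, 1.6)

The brown torus was at about (1.0, 2.4) and moved to about (2.1, 4.0).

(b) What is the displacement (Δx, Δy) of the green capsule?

(-2.3, -0.4)

The green capsule started near (5.7, 1.2) and ended near (3.4, 0.8).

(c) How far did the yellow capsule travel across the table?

2.7

The yellow capsule moved from about (1.4, 4.4) to (1.2, 7.1), a distance of √(0.2² + 2.7²) ≈ 2.7.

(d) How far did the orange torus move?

2.7

From (2.8, 3.7) to (3.4, 6.3), the orange torus covered √(0.6² + 2.6²) ≈ 2.7 units.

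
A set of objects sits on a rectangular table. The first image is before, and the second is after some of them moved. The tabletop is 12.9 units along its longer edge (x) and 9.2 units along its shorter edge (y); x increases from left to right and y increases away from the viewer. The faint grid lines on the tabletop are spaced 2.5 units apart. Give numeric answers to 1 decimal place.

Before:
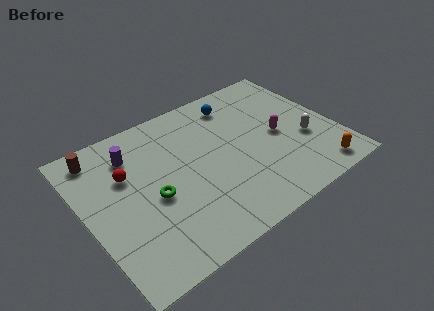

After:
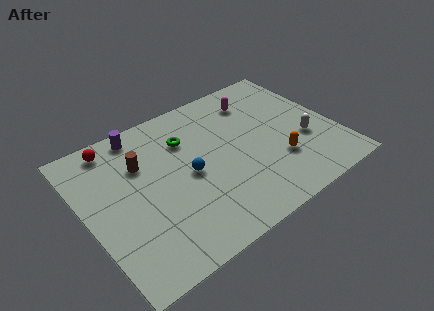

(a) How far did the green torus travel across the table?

3.4

From (3.3, 4.0) to (5.5, 6.6), the green torus covered √(2.2² + 2.6²) ≈ 3.4 units.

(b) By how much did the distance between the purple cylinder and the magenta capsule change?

-1.6

The distance was about 7.7 in the first image and 6.1 in the second, so they moved 1.6 units closer together.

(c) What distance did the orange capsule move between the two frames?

2.4

The orange capsule moved from about (11.3, 1.1) to (9.6, 2.8), a distance of √(1.7² + 1.7²) ≈ 2.4.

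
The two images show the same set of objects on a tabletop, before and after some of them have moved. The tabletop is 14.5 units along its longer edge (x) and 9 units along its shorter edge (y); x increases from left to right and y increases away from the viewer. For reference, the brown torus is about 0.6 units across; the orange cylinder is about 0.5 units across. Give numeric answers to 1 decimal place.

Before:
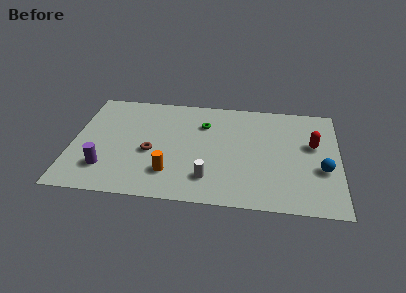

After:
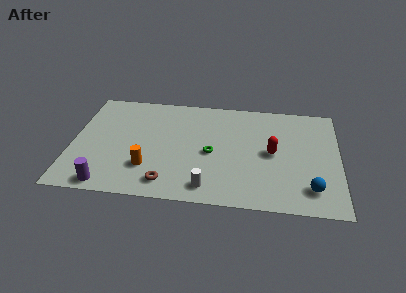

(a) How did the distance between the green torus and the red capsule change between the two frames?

-2.8

Before: roughly 6.1 units apart; after: 3.3. That's 2.8 units closer together.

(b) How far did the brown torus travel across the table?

2.6

From (4.3, 3.8) to (5.3, 1.4), the brown torus covered √(1.0² + 2.4²) ≈ 2.6 units.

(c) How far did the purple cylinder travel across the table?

1.3

The purple cylinder moved from about (1.9, 2.2) to (2.1, 0.9), a distance of √(0.2² + 1.3²) ≈ 1.3.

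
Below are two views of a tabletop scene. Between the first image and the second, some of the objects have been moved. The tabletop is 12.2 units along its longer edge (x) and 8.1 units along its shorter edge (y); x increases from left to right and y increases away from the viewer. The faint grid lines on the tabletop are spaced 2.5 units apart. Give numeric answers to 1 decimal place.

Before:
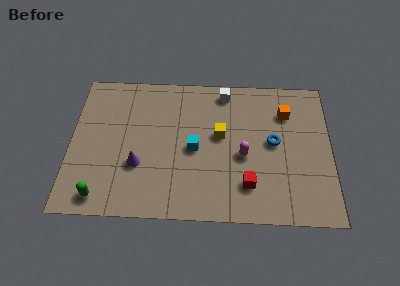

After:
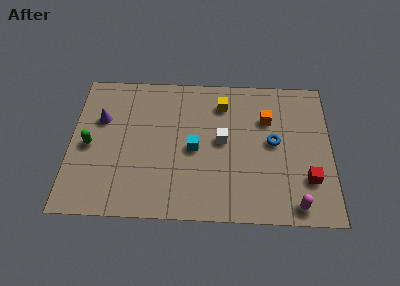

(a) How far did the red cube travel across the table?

2.8

The red cube was near (8.3, 1.9) before and (11.1, 2.3) after, so it travelled √(2.8² + 0.4²) ≈ 2.8 units.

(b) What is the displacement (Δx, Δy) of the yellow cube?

(0.1, 1.8)

From the two frames, the yellow cube sits at roughly (7.0, 4.6) before and (7.1, 6.4) after.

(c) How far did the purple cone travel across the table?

3.1

The purple cone was near (3.2, 2.8) before and (1.4, 5.3) after, so it travelled √(1.8² + 2.5²) ≈ 3.1 units.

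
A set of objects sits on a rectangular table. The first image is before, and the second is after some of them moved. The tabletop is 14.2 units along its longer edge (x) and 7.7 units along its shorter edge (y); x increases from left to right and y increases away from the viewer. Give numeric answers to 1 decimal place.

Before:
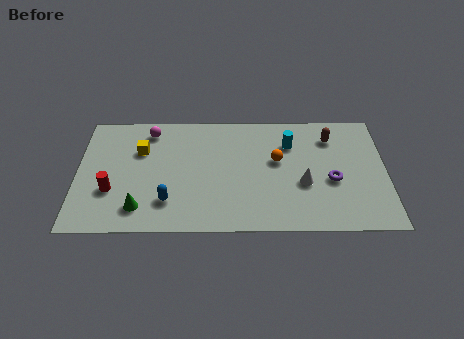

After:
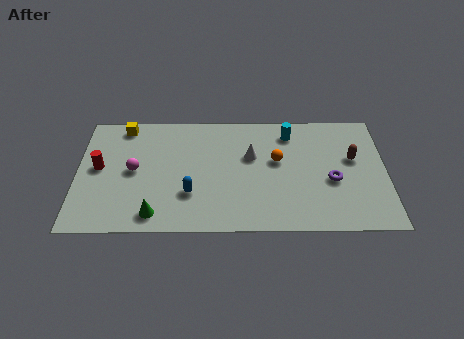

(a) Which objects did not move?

the purple torus and the orange sphere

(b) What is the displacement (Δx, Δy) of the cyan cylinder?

(0.0, 0.7)

The cyan cylinder was at about (9.8, 5.6) and moved to about (9.8, 6.3).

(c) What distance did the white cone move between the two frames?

3.0

From (10.4, 3.0) to (8.0, 4.8), the white cone covered √(2.4² + 1.8²) ≈ 3.0 units.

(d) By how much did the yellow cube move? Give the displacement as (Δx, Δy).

(-0.8, 1.6)

The yellow cube started near (2.9, 5.2) and ended near (2.1, 6.8).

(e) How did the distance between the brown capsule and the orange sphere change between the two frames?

+0.6

Before: roughly 2.9 units apart; after: 3.5. That's 0.6 units further apart.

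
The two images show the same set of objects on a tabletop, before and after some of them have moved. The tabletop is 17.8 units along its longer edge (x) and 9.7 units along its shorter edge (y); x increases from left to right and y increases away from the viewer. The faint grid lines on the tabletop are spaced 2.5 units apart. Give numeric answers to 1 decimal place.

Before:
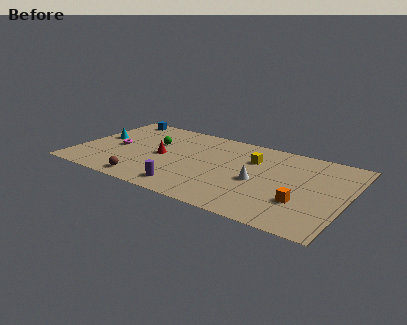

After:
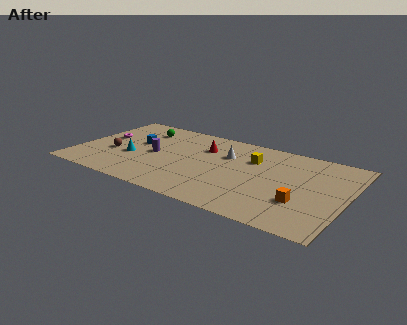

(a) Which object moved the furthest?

the purple cylinder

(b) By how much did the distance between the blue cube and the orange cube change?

-2.7

Before: roughly 14.4 units apart; after: 11.7. That's 2.7 units closer together.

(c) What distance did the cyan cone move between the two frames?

3.0

The cyan cone moved from about (1.2, 5.4) to (3.7, 3.8), a distance of √(2.5² + 1.6²) ≈ 3.0.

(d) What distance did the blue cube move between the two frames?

3.6

From (1.8, 8.7) to (3.7, 5.7), the blue cube covered √(1.9² + 3.0²) ≈ 3.6 units.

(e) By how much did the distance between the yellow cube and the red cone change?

-2.9

They were about 6.2 units apart before and 3.3 after — 2.9 units closer together.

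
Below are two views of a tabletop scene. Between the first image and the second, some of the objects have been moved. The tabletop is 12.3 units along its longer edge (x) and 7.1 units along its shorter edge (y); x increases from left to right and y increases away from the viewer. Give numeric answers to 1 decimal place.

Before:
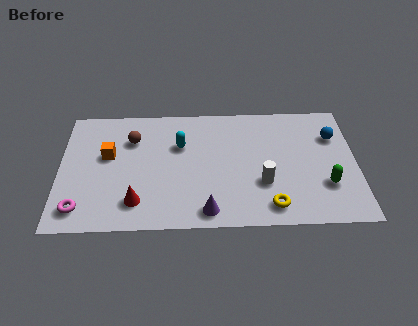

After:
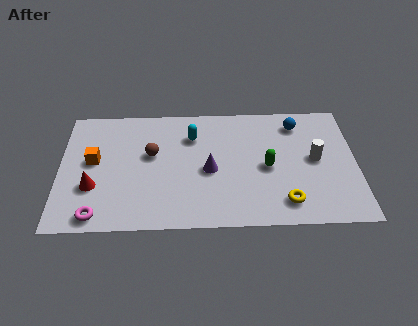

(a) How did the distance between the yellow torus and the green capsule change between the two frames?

-0.4

The distance was about 2.5 in the first image and 2.1 in the second, so they moved 0.4 units closer together.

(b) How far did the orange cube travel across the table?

0.7

The orange cube was near (2.0, 4.2) before and (1.4, 3.9) after, so it travelled √(0.6² + 0.3²) ≈ 0.7 units.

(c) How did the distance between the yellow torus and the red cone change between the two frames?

+2.5

They were about 5.5 units apart before and 8.0 after — 2.5 units further apart.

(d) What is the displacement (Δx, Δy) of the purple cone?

(0.1, 2.3)

The purple cone was at about (6.1, 0.9) and moved to about (6.2, 3.2).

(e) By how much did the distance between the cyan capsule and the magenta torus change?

+0.5

Before: roughly 5.4 units apart; after: 5.9. That's 0.5 units further apart.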